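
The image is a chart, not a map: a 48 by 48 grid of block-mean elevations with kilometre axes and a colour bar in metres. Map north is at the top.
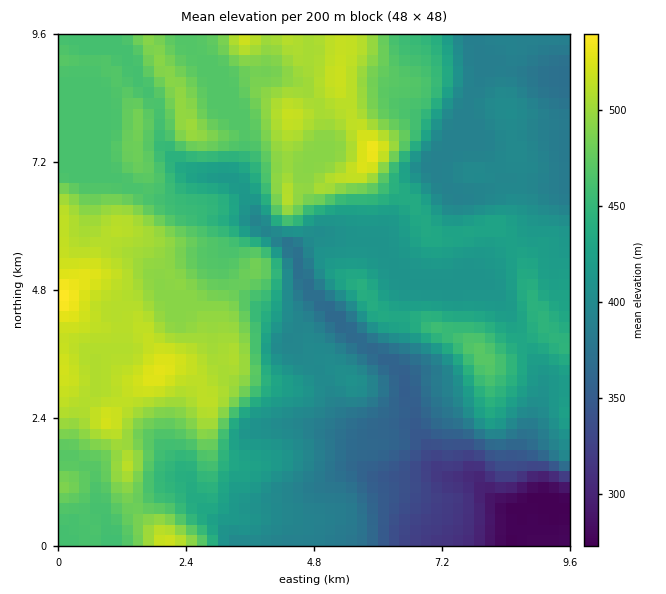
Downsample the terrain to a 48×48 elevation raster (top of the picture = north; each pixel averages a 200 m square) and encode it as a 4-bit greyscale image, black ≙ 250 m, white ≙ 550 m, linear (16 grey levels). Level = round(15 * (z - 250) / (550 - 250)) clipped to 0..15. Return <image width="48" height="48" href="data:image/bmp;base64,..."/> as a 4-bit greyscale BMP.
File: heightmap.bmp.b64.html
<image width="48" height="48" href="data:image/bmp;base64,Qk32BAAAAAAAAHYAAAAoAAAAMAAAADAAAAABAAQAAAAAAIAEAAATCwAAEwsAABAAAAAAAAAAAAAAABEREQAiIiIAMzMzAERERABVVVUAZmZmAHd3dwCIiIgAmZmZAKqqqgC7u7sAzMzMAN3d3QDu7u4A////ALu7qrzd3cuod3d3d3d2ZlREMzMyIREREbu7u7zd3LqYiIh3d3d3ZlREQzMyIREREbu7u7zMy6mYiIh3d3d3ZlRERDMzIREREbu7u8y7upmZiIh3d3d3ZlVERDMzIREREbu7u8u6qpmZiIh3d3d2ZVVEREMyIiEREcy7vMy6qpqpmYiHd3ZmZVVERDMyIyIhIsy7vNy6qpqpmZiId3ZmVVVEQzMzNEMyNLu7vNy6qqqqmZmIh3ZmVVVUQ0MzREREVru7zNy6qqu6mZmIh3ZmZlVVREREVVVWd7vMzdy7qru6mIiIh3ZmZmVVRFVVZmZmeMzN3cy7u7zKmIiId3ZmZmVVVVVmd3ZneMzd7dzLvM3bmIiHd3dmZmVVVmZ4mHd3id3d7d3MzN3cuYiId3d2ZmVVZmeJmYh4id3d3d3d3d3dy5mIiHd3d2ZVZneJqZiIid3d3d3t3d3dzKmZiId4h2ZVZ3iaqpmIiO3d3d7u7d3d3LqZiIiIh2ZVZ3iauqmIiO3d3d3u7t3d3LmYiHiId2VWZ3iru6mIie3d3d3u7t3d3LmId4h3dlVmZ4mru6mZmd3d3d3d3d3d3LmHd3d2ZmZ3iJq7upmZqt3d3d3d3d3d3LmHd3dmZniImqu7qpmaqt3d3d3dzMzMzKmHd3ZmeJmZqqqqqZmaqe7t3d3czMzMy6mYd2ZniZmZqpmZmZmqme7t3d3czMzMy6qYdmZomZmZmYiIiImqme7t3d3MzMzMy7qYdmeJmZiIiIiIiImpme7u3d3MzMy7u7uoZniZqYiIiIiIiJmZme7u7d3MzMu7vMuoZomZmYiIiIiIiJmZme7u3d3MzLu7u8unZ4iJiIiIiIiIiJmZid3d3d3czLu7u7qGZ4iIiIiImZiIiZmZiN3d3d3dzLu7qph2d4iIiIiJmZmZmZmZiN3d3d3cy7uqqYd4iIiIiIiZmZmZmZiIiN3d3d3Mu6qpmHiaqYiIiIiZmYiZmZiIiN3Mzcy7qqqqmIm8upmZmZmZmIeIiIiId9zMzLu6qqqqmIrNzMuqqqmZmHd3eIh3d8u7u7u7qpmZiJrNzN3My6qZh3d3d3d3d7u7u7u7qZmIiZvNzM3d3bqYd3d3d3d3d7u7u7u7qZmZmavMzMzd7sqYd3d3d3d3d7u7u7y6qqqqqqvMzMzN7tyod3d3d3d3d7u7u7y6q7y7u7zNzMzN7uy5h3d3d3d3d7u7u7y6vMzLu7zd3MzN7ty6l3d3d3d3d7u7u7y7vNy7u7zd3d3d3cu7mHd3d4d3d7u7u7y7vMy7u7zd3d3d3Lu6qXd3eId3d7u7u7u7zMu7u8zd3d3d3Lu7qYd3eId3dru7u7u7zMu7u8zN3d3dzLu7uph3d3d2Zru7u7u8zMu7u8zMzd3dzLu7uph3d3dmZru7u7u8zLu7vMzM3d3dzLu7uph3d3dmZru7u7vMy7u7zMzN3d3d3Lu7qph3d3d2Zru7u7vMu7u8zdzN3d3d3Muqqph3d3d3d7u7u7zMu7u83d3d3d3d3Luqqpd3d3d3dw=="/>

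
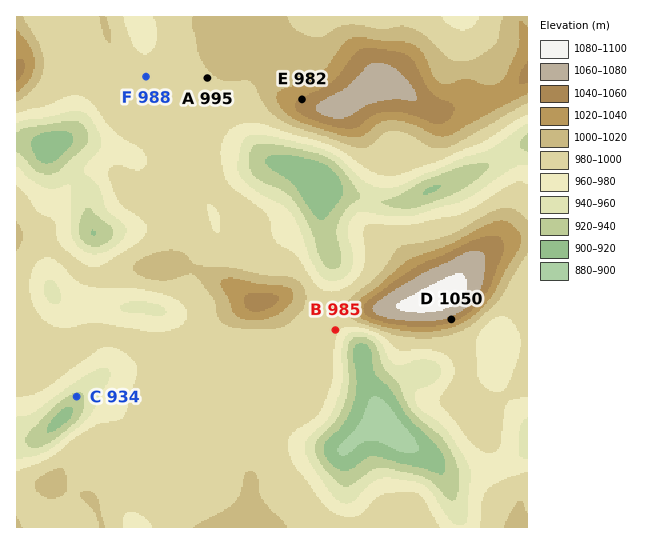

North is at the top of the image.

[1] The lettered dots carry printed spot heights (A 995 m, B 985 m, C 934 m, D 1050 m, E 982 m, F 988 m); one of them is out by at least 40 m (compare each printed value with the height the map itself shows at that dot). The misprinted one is E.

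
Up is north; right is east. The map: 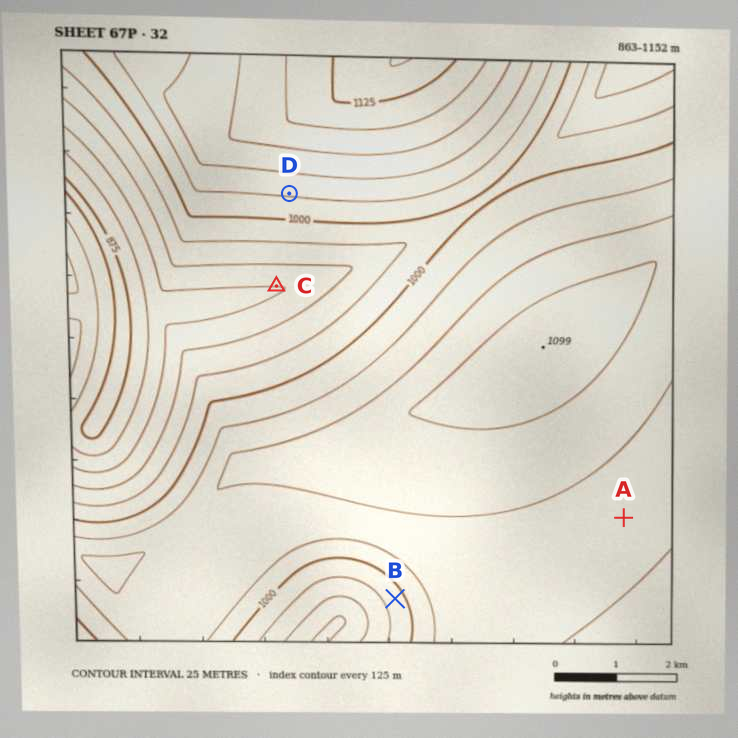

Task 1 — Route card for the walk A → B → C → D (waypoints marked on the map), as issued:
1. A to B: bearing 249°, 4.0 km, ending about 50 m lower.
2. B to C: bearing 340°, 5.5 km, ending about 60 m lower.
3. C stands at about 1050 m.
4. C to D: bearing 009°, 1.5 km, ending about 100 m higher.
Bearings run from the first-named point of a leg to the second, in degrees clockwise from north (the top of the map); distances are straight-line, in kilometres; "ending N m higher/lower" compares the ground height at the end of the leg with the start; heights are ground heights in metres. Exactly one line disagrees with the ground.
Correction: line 3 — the height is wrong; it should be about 930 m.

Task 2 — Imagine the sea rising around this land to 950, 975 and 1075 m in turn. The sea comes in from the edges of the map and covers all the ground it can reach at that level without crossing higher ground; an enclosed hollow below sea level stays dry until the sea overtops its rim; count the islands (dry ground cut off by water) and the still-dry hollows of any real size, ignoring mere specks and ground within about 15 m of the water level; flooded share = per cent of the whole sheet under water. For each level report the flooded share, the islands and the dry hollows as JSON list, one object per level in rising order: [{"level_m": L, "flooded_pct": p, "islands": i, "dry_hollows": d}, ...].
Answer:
[{"level_m": 950, "flooded_pct": 13, "islands": 0, "dry_hollows": 0}, {"level_m": 975, "flooded_pct": 20, "islands": 0, "dry_hollows": 0}, {"level_m": 1075, "flooded_pct": 88, "islands": 1, "dry_hollows": 0}]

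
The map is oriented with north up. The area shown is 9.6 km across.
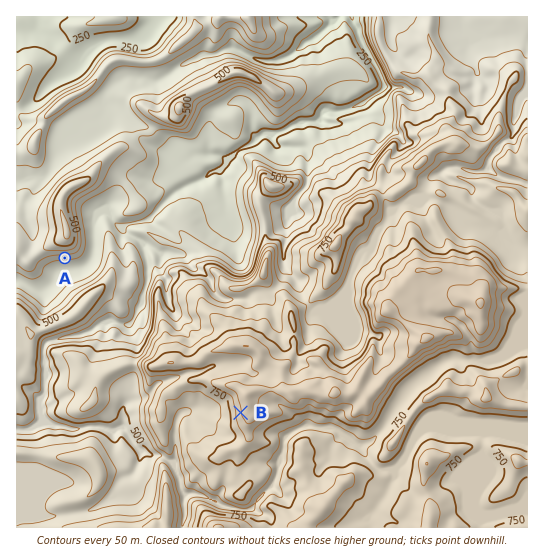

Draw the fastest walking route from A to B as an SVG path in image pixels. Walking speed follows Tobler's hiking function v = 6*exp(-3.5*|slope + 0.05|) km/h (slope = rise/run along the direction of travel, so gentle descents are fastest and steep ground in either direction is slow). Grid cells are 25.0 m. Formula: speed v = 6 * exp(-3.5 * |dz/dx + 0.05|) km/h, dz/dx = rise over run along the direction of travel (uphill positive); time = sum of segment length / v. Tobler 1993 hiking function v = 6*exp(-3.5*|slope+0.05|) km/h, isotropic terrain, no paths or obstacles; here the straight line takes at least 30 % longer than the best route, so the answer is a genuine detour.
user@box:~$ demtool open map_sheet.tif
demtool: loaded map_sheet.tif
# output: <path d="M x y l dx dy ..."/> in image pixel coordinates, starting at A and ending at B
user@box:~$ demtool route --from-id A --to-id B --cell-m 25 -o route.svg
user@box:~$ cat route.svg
<path d="M65 258l14 0 6-3 6-6 6-3 9-9 3-2 1 0 3 2 5 5 3 1 5-2 3 0 5 2 5 6 6 10 2 2 7 6 1 3 3 3 5 2 2 3 0 31 9 18 0 3 1 3 2 1 5 3 1 2 0 4 3 6 0 5 1 3 3 2 3 6 8 4 1 0 3 5 0 3 1 2 7 7 18 9 2 2 8 16"/>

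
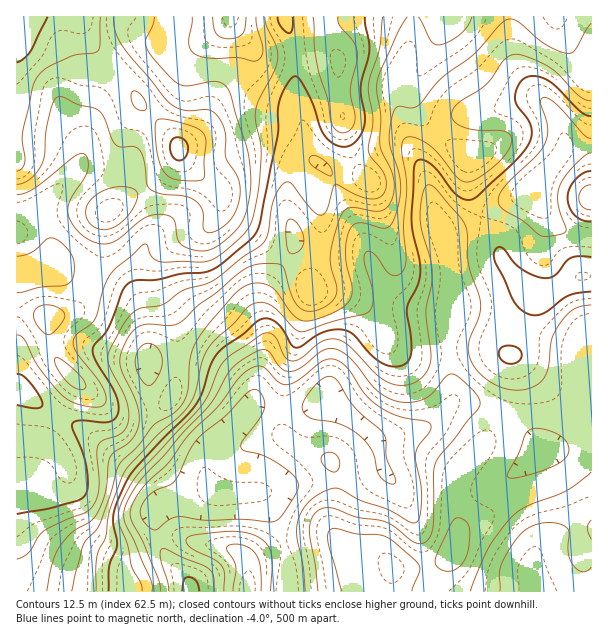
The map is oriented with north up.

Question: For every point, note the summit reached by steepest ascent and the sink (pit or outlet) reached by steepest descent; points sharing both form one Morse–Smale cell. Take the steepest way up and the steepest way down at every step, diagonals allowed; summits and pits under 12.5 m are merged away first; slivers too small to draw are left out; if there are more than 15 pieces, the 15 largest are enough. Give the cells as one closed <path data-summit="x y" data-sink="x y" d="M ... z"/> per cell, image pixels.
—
<path data-summit="17 17" data-sink="191 591" d="M443 16l-29 1-5 31-15 33 2 18 12 41 6 12-9-6-13 0-30 11-26 13-9 0-10-8-9 0-6 2-12 13-4 26 9 33 0 7-30 50-1 28 2 9 0 17-13 54-3-6-14-15-26-14-25-6-26 0-11 2 3 43 7 18 16 17 30 19 2 21 4 6 8 7 42 0 40-11 44-1 36-11 4-3-9-29 12 1 36-11 11-6 18-20-4-67 6-26 0-12-6-42-6-22 22-7 15-8 2-3-6-9-6-17-1-19 2-14-21-12-25-24-12-24 3-15 12-19 13-30z"/><path data-summit="179 149" data-sink="191 591" d="M165 43l-15 3-12 6-16 14-19 20-15 39-4 30-8 13 8-2 15 3 27-1 10 9 12 23 6 25-2 8-8 16-4 15 0 27 8 44 0 25 37 0 25 6 26 14 14 15 2 7 14-55 0-17-2-9 1-28 30-50 0-7-9-33 2-17 4-12 10-10 14-3-4-3-4-6-6-32-8-14-27-8-12-6-22-20-48-4-15-12z"/><path data-summit="17 17" data-sink="191 591" d="M173 16l-157 1 0 256 8 1 18-6 9 0 23 10 55 20 7 7 4 9 7 32-1-25-6-30 0-27 4-15 8-16 2-8-6-25-12-23-10-9-27 1-15-3-8 2 8-13 4-30 15-39 19-20 16-14 12-6 14-2 4-3 4-14z"/><path data-summit="393 567" data-sink="191 591" d="M464 402l-11 1-19 19-11 6-36 11-10 0 7 28-4 3-36 11-44 1-40 10 10 14 16 45 2 41 154-1 3-24 9-18 4-19-4-26 2-25 4-9 24-27 16-27-8-7z"/><path data-summit="17 17" data-sink="534 191" d="M555 16l-111 0-10 31-19 34-3 15 8 18 21 24 23 16 6 2-2 14 1 19 13 28 30-18 21-6 8-14 26-33 25 0 0-71-5-2-9-10-19-34z"/><path data-summit="48 317" data-sink="191 591" d="M51 268l-9 0-26 7 0 112 29 22 35 18 16 12 55 47 5 6 2 14 30-7 24-9-6-10-2-21-30-19-12-12-10-17-4-33 0-31-6-29-6-13-7-7-9-4-46-16z"/><path data-summit="17 17" data-sink="191 591" d="M18 388l-2 1 0 202 173 1-1-10-18-19-10-18-6-23 0-13 3-3 0-9-6-11-62-53-44-24z"/><path data-summit="393 567" data-sink="537 591" d="M501 414l-17 29-24 27-4 9-2 25 4 26-4 19-9 18-3 15 1 10 93 0-4-29 4-14 9-8 12-6 35-7 0-73-32-5-18 1-7-11-16-16z"/><path data-summit="338 62" data-sink="191 591" d="M413 16l-129 1 11 33 0 48 9 28 3 21 5 11 15 12 9 0 26-13 30-11 13 0 7 4-16-51-2-18 15-33z"/><path data-summit="582 276" data-sink="537 591" d="M591 276l-13 1-26 15-16 3-13 19-11 24-1 42-9 34 17 10 16 16 7 11 18-1 24 4 8-1z"/><path data-summit="582 276" data-sink="191 591" d="M482 217l-26 12-14 4 6 22 6 42 0 12-6 26 4 67 12 0 15 2 22 10 9-24 2-52 11-24 13-20-14-10-17-20-7-21z"/><path data-summit="248 590" data-sink="191 591" d="M213 490l-25 9-23 5-11 5 0 13 6 23 10 18 18 19 2 9 97 1-1-41-16-45-6-11-4-2-33 1z"/><path data-summit="231 17" data-sink="191 591" d="M284 16l-110 0-8 31 4 9 15 12 48 4 22 20 12 6 24 6 6 5-2-11 0-48z"/><path data-summit="582 276" data-sink="534 191" d="M534 193l-22 6-15 7-12 8-3 5 10 12 10 29 8 10 21 22 12 3 15-6 20-12 14-2 0-38-17-2-18-9-10-10z"/><path data-summit="591 198" data-sink="534 191" d="M591 146l-24 0-26 33-7 13 13 24 10 10 24 10 11 0z"/>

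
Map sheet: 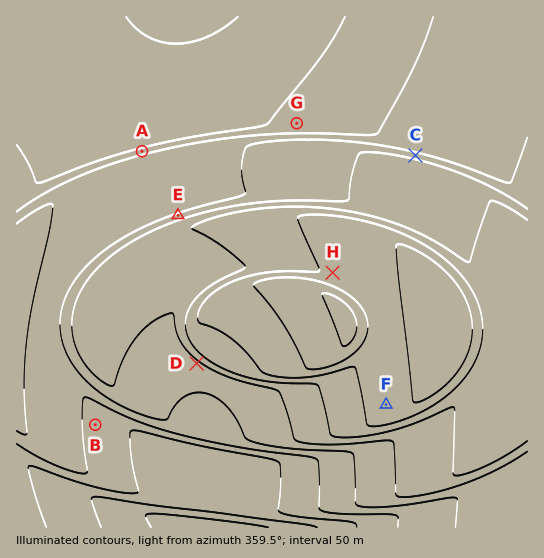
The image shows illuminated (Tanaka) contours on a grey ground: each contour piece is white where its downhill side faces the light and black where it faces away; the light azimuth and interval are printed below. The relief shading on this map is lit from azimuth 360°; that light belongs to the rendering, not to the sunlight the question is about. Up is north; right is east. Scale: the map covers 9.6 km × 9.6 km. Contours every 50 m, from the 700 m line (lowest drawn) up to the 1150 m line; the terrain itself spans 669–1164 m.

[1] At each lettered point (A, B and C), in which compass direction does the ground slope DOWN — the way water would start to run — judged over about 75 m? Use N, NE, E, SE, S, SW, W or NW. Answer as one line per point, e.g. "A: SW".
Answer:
A: N
B: E
C: N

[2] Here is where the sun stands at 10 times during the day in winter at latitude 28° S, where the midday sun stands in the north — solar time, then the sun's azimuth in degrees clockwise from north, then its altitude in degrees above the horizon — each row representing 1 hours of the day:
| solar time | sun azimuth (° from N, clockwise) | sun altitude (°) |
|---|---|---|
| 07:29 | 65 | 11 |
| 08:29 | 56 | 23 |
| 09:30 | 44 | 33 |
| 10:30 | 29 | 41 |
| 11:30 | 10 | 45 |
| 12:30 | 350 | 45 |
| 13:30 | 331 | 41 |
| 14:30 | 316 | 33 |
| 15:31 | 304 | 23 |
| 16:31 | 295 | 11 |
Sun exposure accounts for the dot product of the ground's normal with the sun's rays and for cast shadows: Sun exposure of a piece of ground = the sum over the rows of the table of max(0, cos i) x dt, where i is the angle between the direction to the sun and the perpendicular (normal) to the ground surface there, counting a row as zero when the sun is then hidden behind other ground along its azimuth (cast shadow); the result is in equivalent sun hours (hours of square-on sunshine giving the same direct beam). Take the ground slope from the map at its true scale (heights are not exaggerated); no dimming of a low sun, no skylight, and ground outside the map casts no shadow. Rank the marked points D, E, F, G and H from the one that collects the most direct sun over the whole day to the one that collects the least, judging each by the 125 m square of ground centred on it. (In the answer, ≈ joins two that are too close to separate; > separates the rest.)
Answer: E > G ≈ H ≈ F > D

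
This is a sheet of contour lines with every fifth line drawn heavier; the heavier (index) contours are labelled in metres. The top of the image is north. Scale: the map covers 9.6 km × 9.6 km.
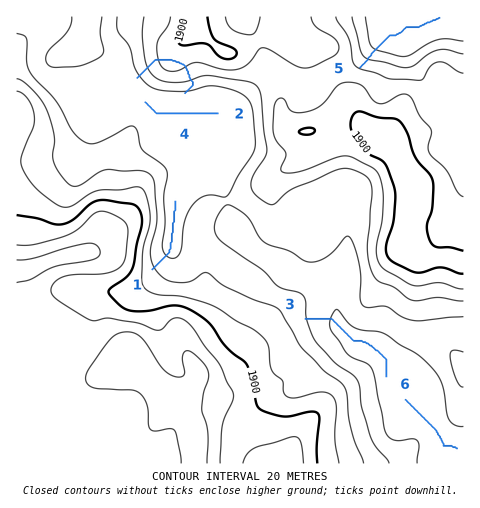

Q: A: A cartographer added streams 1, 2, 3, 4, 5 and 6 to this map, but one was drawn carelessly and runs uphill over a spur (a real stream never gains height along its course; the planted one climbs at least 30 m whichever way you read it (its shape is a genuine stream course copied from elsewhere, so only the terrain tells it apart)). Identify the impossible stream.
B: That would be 4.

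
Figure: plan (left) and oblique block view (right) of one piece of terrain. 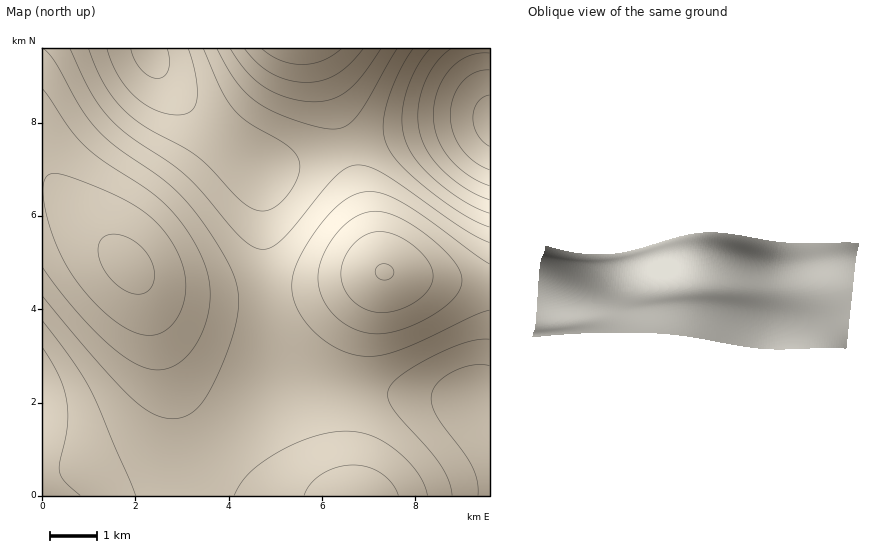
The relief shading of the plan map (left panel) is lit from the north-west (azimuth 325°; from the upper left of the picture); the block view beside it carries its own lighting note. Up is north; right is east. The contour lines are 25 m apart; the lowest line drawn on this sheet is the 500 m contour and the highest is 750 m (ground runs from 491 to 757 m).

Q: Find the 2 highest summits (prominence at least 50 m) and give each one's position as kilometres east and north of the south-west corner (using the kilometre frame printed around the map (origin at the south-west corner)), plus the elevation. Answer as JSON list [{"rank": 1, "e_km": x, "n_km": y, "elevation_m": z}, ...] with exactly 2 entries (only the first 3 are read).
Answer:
[{"rank": 1, "e_km": 1.86, "n_km": 4.94, "elevation_m": 757}, {"rank": 2, "e_km": 7.34, "n_km": 4.81, "elevation_m": 751}]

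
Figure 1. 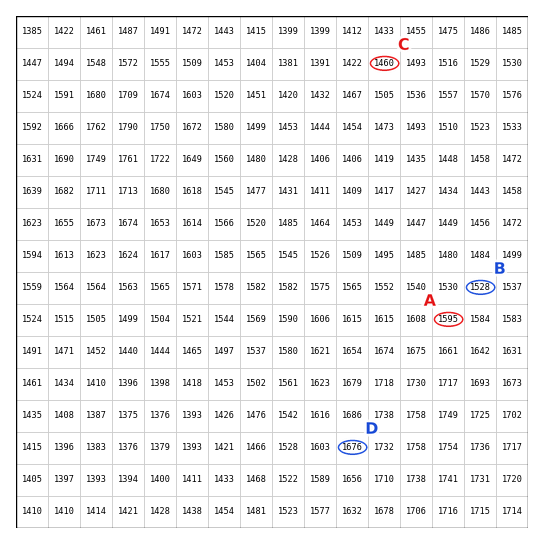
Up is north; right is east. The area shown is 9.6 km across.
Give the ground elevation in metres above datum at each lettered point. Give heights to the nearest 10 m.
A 1590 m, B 1530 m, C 1460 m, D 1680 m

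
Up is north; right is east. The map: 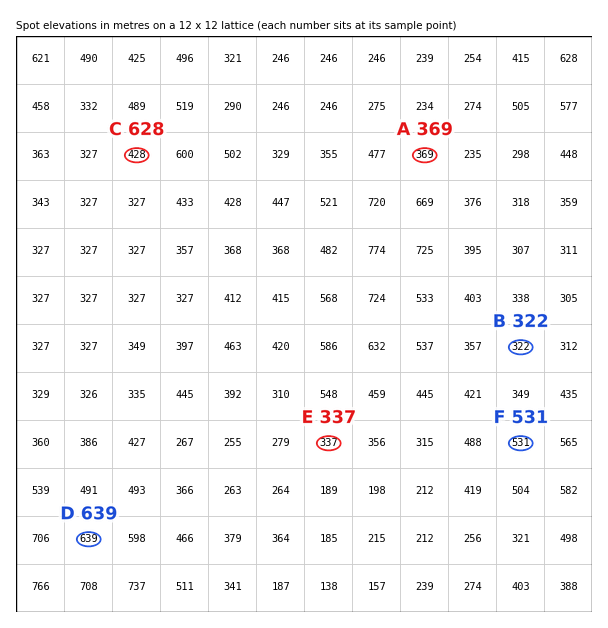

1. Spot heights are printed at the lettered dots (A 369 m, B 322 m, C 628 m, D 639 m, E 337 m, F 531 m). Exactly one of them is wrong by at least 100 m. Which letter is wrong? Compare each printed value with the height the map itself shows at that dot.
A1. C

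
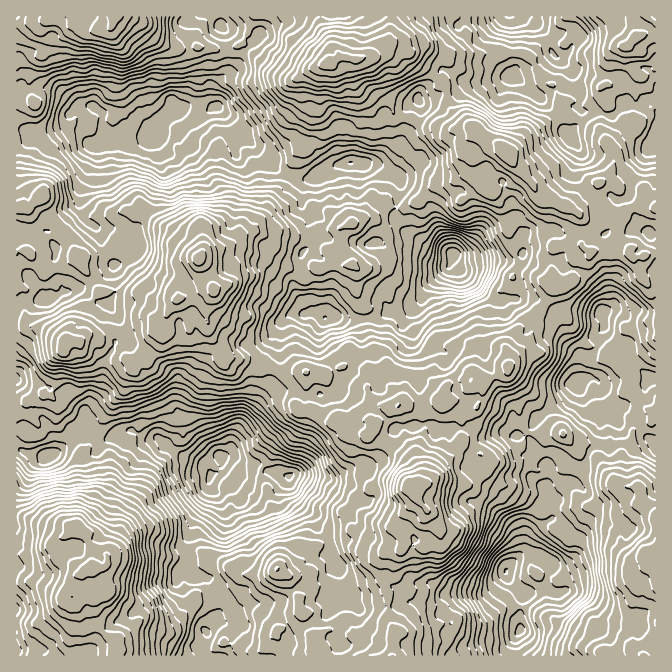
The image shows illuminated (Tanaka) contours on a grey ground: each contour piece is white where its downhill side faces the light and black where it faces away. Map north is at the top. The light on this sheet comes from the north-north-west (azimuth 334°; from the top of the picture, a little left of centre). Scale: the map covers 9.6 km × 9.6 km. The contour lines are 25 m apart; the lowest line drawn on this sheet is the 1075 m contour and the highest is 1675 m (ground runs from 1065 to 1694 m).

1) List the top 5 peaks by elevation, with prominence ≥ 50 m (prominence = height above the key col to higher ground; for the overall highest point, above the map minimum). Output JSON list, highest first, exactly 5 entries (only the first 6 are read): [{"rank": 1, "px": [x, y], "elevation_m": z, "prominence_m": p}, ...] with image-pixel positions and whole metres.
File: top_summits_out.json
[{"rank": 1, "px": [90, 568], "elevation_m": 1694, "prominence_m": 629}, {"rank": 2, "px": [199, 258], "elevation_m": 1663, "prominence_m": 325}, {"rank": 3, "px": [410, 485], "elevation_m": 1647, "prominence_m": 213}, {"rank": 4, "px": [327, 63], "elevation_m": 1638, "prominence_m": 209}, {"rank": 5, "px": [67, 342], "elevation_m": 1570, "prominence_m": 91}]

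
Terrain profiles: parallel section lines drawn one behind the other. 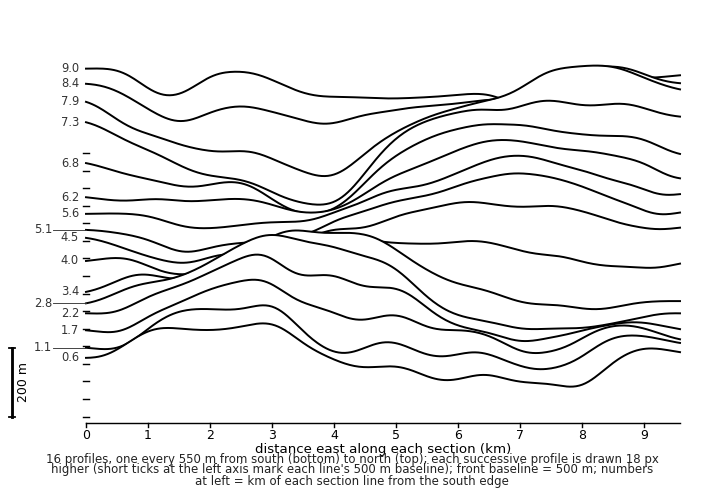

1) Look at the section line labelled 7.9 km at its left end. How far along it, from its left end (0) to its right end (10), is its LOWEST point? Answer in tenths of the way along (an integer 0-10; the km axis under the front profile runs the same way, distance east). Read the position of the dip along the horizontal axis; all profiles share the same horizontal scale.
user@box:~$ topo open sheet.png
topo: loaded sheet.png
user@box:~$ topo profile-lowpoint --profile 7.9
4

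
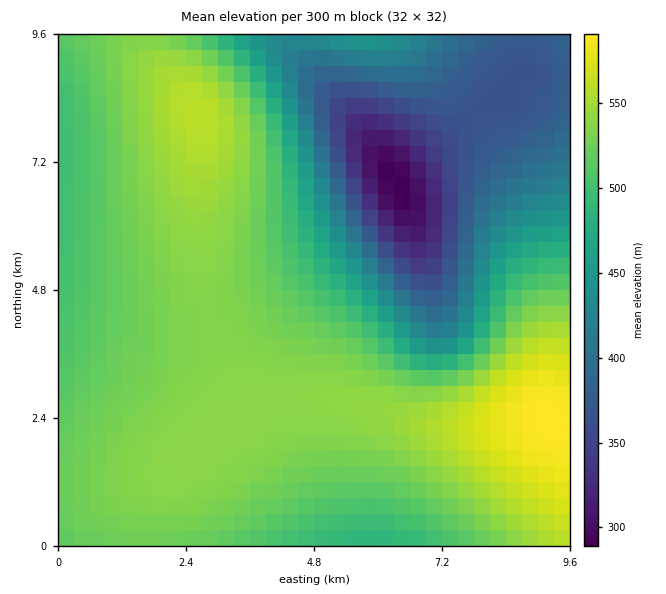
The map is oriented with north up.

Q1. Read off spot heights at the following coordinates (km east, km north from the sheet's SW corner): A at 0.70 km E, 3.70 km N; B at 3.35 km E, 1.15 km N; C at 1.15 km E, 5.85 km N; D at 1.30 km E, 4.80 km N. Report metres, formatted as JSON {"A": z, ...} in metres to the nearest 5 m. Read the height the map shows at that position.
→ {"A": 515, "B": 535, "C": 520, "D": 525}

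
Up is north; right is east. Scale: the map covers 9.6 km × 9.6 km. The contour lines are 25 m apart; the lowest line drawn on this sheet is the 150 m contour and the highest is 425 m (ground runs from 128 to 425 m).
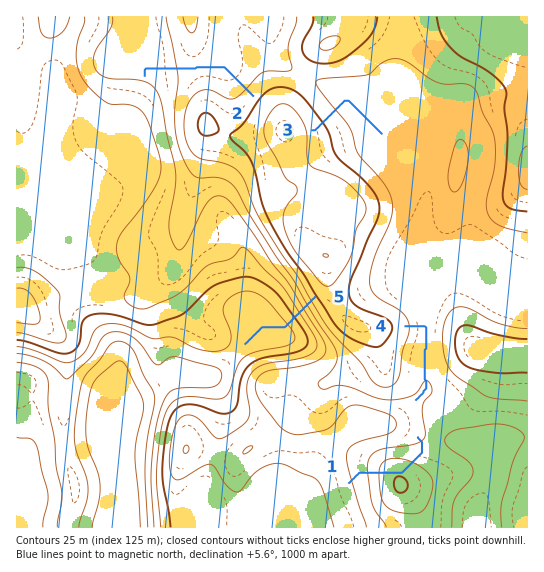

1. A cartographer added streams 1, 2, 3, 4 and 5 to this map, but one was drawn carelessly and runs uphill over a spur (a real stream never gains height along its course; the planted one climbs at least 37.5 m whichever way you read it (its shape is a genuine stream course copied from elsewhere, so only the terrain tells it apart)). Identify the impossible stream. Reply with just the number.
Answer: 1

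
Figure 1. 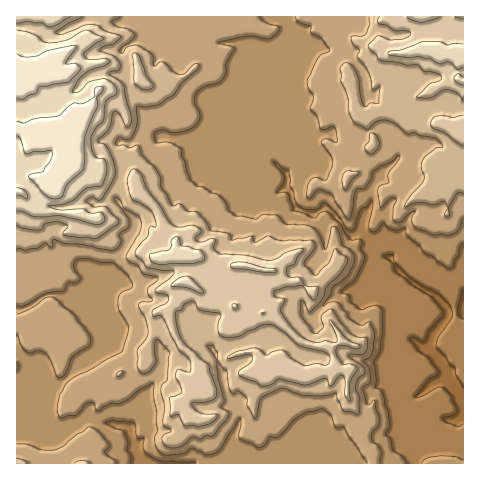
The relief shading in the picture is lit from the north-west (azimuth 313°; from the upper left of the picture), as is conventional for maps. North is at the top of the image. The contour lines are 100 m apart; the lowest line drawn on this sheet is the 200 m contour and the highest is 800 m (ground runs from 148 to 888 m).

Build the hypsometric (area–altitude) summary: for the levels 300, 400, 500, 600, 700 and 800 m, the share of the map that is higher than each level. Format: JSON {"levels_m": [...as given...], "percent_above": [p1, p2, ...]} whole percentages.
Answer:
{"levels_m": [300, 400, 500, 600, 700, 800], "percent_above": [89, 66, 40, 22, 9, 3]}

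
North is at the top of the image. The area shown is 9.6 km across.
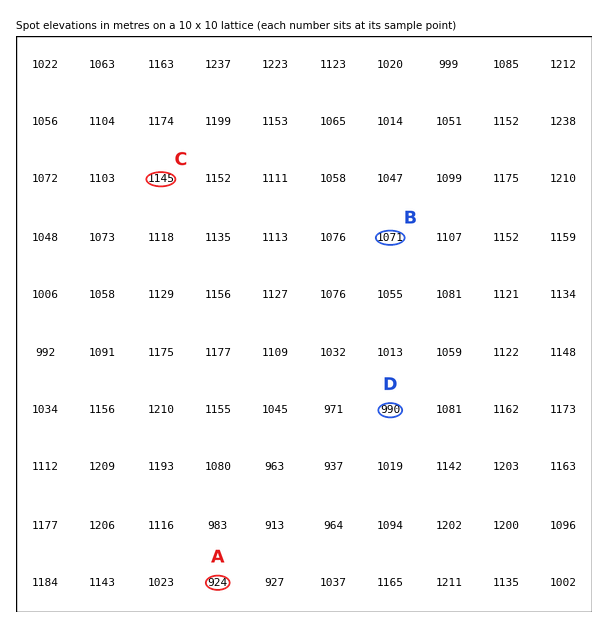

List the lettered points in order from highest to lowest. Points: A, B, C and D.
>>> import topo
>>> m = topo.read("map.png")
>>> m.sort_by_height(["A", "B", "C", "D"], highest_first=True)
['C', 'B', 'D', 'A']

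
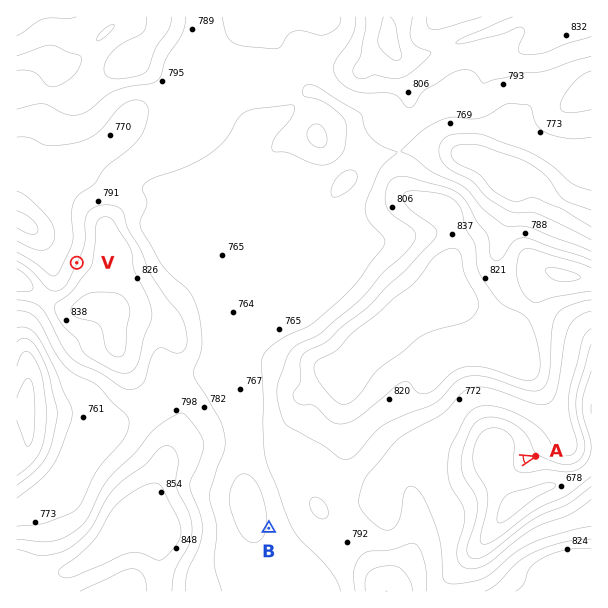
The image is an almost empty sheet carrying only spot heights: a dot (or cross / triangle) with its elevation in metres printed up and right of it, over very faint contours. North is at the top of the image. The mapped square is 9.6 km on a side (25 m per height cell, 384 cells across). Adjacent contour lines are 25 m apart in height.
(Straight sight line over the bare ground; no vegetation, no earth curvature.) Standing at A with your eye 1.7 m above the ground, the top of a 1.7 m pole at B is out of sight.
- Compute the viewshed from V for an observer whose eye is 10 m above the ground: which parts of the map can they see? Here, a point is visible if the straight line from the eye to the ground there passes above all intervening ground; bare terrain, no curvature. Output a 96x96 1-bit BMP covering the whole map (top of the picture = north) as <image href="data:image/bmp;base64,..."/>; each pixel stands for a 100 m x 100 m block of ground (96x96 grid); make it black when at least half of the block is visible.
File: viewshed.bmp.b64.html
<image width="96" height="96" href="data:image/bmp;base64,Qk2+BAAAAAAAAD4AAAAoAAAAYAAAAGAAAAABAAEAAAAAAIAEAAATCwAAEwsAAAIAAAAAAAAA////AAAAAAAAAAAAAAAAAAAAAAAAAAAAAAAAAAAAAAAAAAAAAAAAAAAAAAAAAAAAAAAAAAAAAAAAAAAAAAAAAAAAAAAAAAAAAAAAAAAAAAAAAAAAAAAAAAAAAAAAAAAAAAAAAAAAAAAAAAAAAAAAAAAAAAAAAAAAAAAAAAAAAAAAAAAAAAAAAAAAAAAAAAAAAAAAAAAAAAAAAAAAAAAAAAAAAAAAAAAAAAAAAAAAAAAAAAAAAAAAAAAAAAAAAAAAAAAAAAAAAAAAAAAAAAAAAAAAAAAAAAAAAAAAAAAAAAAAAAAAAAAAAAAAAAAAAAAAAAAAAAAAAAAAAAAAAAAAAAAAAAAAAAAAAAAAAAAAAAAAAAAAAAAAAAAAAAAAAAAAAAAAAAAAAAAAAAAAAAAAAAAAAAAAAAAAAAAAAAAAAAAAAAAAAAAAAAAAAAAAAAAAAAAAAAAAAAAAAAAAAAAAAAAAAAAAAAAAAAAAAAAAAAAAAAAAAAAAAAAAAAAAAAAAAAAAAAAAAAAAAAAAAAAAAAAAAAAAAAAAAAAAAAAAAAAAAAAAAAAAAAAAAAAAAAAAAAAAAAAAAAAAAAAAAAAAAAAAAAAAAAAAAAAAAAAAAAAAAAAAAAAAAAAAAAAAAAAAAAAAAAAAAAAAAAAAAAAAAAAAAAAAAAAAAAAAAAAAAAAAAAAAAAAAAAAAAAAAAAAAAAAAAAAAAAAAAAAAAAAAAAAAAAAAAAAAAAAAAAAAAAAAAAAAAAAAAAAAAAAAAAAAAAAAAAAAAAAH4AAAAAAAAAAAAAAP8AAAAAAAAAAAAAA/+AAAAAAAAAAAAAD/8AAAAAAAAAAAAAD/8AAAAAAAAAAAAAD/8AAAAAAAAAAAAAD/+AAAAAAAAAAAAAD//AAAAAAAAAAAAAD//gAAAAAAAAAAAAD//gAAAAAAAAAAAAD//gAAAAAAAAAAAAD//gAAAAAAAAAAAAD//AAAAAAAAAAAAAD/+AAAAAAAAAAAAAD/8AAAAAAAAAAAAAD/4AAAAAAAAAAAAAD/wAAAAAAAAAAAAAD/wAAAAAAAAAAAAAD/wAAAAAAAAAAAAAD/4AAAAAAAAAAAAAD/4AAAAAAAAAAAAAD/4AAAAAAAAAAAAAD/4AAAAAAAAAAAAAD/8AAAAAAAAAAAAAD/8AAAAAAAAAAAAAD/8AAAAAAAAAAAAAD/+AAAAAAAAAAAAAD/+AAAAAAAAAAAAAD//AAAAAAAAAAAAAD//AAAAAAAAAAAAAD//gAAAAAAAAAAAAD//gAAAAAAAAAAAAD//wAAAAAAAAAAAAD//wAAAAAAAAAAAAD//4AAAAAAAAAAAAD4H4AAAAAAAAAAAAAgD+AAAAAAAAAAAAAAB/AAAAAAAAAAAAAAB/gAAAAAAAAAAAAAAfwAAAAAAAAAAAAAABAAAAAAAAAAAAAAAAAAAAAAAAAAAADwAAAAAAAAAAAAAAD/wAAAAAAAAAAAAAD/4AAAAAAAAAAAAAD/8AAAAAAAAAAAAAD/+AAAAAAAAAAAAAD/+AAAAAAAAAAAAAA="/>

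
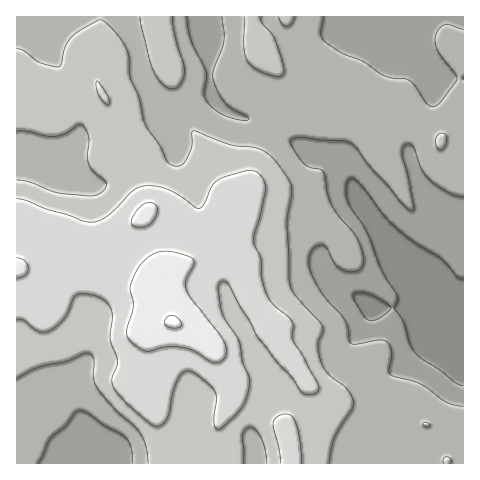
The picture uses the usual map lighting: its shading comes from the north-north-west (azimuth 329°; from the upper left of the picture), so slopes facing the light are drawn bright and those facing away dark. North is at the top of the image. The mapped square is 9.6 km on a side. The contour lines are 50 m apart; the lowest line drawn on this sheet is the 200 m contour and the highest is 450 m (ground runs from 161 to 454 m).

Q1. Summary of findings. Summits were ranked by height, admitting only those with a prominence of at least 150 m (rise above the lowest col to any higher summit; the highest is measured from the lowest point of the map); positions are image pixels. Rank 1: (172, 322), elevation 454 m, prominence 293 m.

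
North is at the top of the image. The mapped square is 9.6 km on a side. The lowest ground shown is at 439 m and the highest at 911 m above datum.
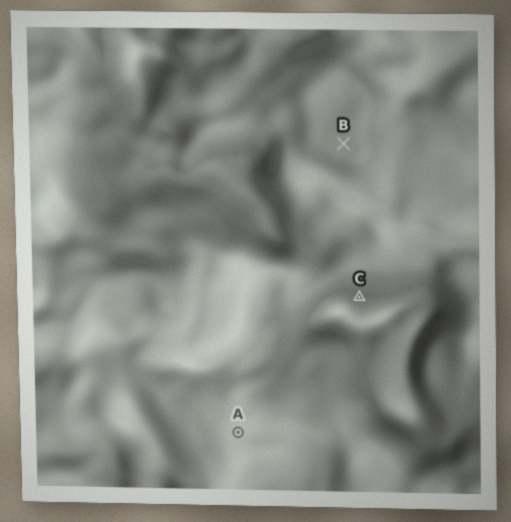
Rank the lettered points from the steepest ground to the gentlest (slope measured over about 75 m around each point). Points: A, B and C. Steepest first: C A B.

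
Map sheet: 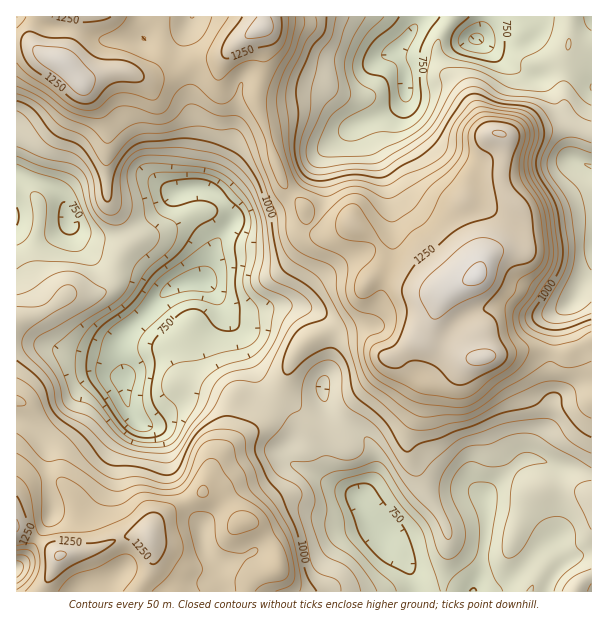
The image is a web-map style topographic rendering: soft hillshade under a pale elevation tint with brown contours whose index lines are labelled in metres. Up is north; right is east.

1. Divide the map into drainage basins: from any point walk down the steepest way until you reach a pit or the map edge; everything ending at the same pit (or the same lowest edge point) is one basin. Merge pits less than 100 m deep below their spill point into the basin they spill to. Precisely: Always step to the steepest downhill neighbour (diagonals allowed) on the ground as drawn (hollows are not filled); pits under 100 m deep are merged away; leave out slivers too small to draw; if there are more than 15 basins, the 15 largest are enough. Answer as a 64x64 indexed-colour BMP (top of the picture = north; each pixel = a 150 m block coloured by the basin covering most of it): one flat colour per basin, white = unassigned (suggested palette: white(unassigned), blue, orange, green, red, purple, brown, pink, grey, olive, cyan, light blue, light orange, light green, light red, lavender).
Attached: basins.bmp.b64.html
<image width="64" height="64" href="data:image/bmp;base64,Qk12CAAAAAAAAHYAAAAoAAAAQAAAAEAAAAABAAQAAAAAAAAIAAATCwAAEwsAABAAAAAAAAAA////ALR3HwAOf/8ALKAsACgn1gC9Z5QAS1aMAMJ34wB/f38AIr28AM++FwDox64AeLv/AIrfmACWmP8A1bDFAHdxEREREREREREREREiIiIiIiIiIiIiIiIiIiIiIiIid3cRERERERERERERESIiIiIiIiIiIiIiIiIiIiIiIiJ3dxERERERERERERERESIiIiIiIiIiIiIiIiIiIiIiInd3cREREREREREREREREiIiIiIiIiIiIiIiIiIiIiIid3cRERERERERERERERESIiIiIiIiIiIiIiIiIiIiIiJ3cRERERERERERERERESIiIiIiIiIiIiIiIiIiIiIiInERERERERERERERERERIiIiIiIiIiIiIiIiIiIiIiIiERERERERERERERERESIiIiIiIiIiIiIiIiIiIiIiIiIREREREREREREREREiIiIiIiIiIiIiIiIiIiIiIiIiIhEREREREREREREREiIiIiIiIiIiIiIiIiIiIiIiIiIiEREREREREREREREiIiIiIiIiIiIiIiIiIiIiIiIiIiIREREREREREREREiIiIiIiIiIiIiIiIiIiIiIiIiIiIhERERERERERERESIiIiIiIiIiIiIiIiIiIiIiIiIiIiEREREREREREREREiIiIiIiIiIiIiIiIiIiIiIiIiIiIRERERERERERERESIiIiIiIiIiIiIiIiIiIiIiIiIiIhEREREREREREREREiIiIiIiIiIiIiIiIiIiIiIiIiIiERERERERERERERERIiIiIiIiIiIiIiIiIiIiIiIiIiIRERERERERERERERESIiIiIiIiIiIiIiIiIiIiIiIiIhERERERERERERERERESIiIiIiIiIiIiIiIiIiIiIiIiERERERERERERERERERIiIiIiIiIiIiIiIiIiIiIiIiIRERERERERERERERERESIiIiIiIiIiIiIiIiIiIiIiIhEREREREREREREREREREiIiIiIiIiIiIiIiIiIiIiIiERERERERERERERERERESIiIiIiIiIiIiIiIiIiIiIiIREREREREREREREREREREiIiIiIiIiIiIiIiIiIiIiIhERERERERERERERERERESIiIiIiIiIiIiIiIiIiIiIiEREREREREREREREREREREiIiIiIiIiIiIiIiIiIiIiIRERERERERERERERERERESIiIiIiIiIiIiREQiIiIiIhEREREREREREREREREREREiIiIiIiIiJERERERERERCERERERERERERERERERERERIiIiIiIiREREREREREREQREREREREREREREREREREREREiIiIiIkRERERERERERFEREREREREREREREREREREREREiIiIiREREREREREREVVURERERERERERERERERERERERIiIiIkRERERERERERVVVEREREREREREREREREREREREiIiIiRERERERERERFVVVVVVERERERERERERERERERESIiIiIkREREREREREVVVVVVVRERERERERERERERERERIiIzMzM0RERERERERVVVVVVVERERERERERERERERERETMzMzMzNERERERERFVVVVVVUREREREREREREREREREREzMzMzMzREREREREVVVVVVVVERERERERERERERERERETMzMzMzM0RERERERVVVVVVVURERERERERERERERERETMzMzMzMzERRERERFVVVVVVVVERERERERERERERERETMzMzMzMzMxFEREREVVVVVVVVERERERERERERERMzETMzMzMzMzMzERRERERVVVVVVVURERERERERERERMzMzMzMzMzMzMzMxRERERFVVVVVVUREREREREREREREzMzMzMzMzMzMzMzFEREREVVVVVVUREREREREREREREzMzMzMzMzMzMzMzNERERERVVVVVVREREREREREREREzMzMzMzMzMzMzMzNERERERFVVVVVVERERERERERERETMzMzMzMzMzMzMzM0REREREVVVVVVURERERERERERETMzMzMzMzMzMzMzMzRERERERVVVVVVRERERERERERERMzMzMzMzMzMzMzMzNERERERFVVVVVVEREREREREREREzMzMzMzMzMzMzMzM0REREREVVVVVVUREREREREREREzMzMzMzMzMzMzMzMzRERERERVVVVVVRERERERERERETMzMzMzMzMzMzMzMzNERERERFVVVVVVERERERERERERMzMzMzMzMzMzMzMzZmZmZERmVVVVVVURERERERERERMzMzMzMzMzMzMzMzNmZmZmZmZVVVVVUREREREREREREzMzMzMzMzMzMzMzNmZmZmZmZlVVVVVRERERERERERETMzMzMzMzMzMzMzM2ZmZmZmZmVVVVVRERERERERERERMzMzMzMzMzMzMzM2ZmZmZmZmZVVVVREREREREREREREzMzMzMzMzMzMzM2ZmZmZmZmZlVVVVERERERERERERETMzMzMzMzMzMzM2ZmZmZmZmZmVVVVERERERERERERERMzMzMzMzMzMzM2ZmZmZmZmZmZVVREREREREREREREREzMzMzMzMzMzMzZmZmZmZmZmZlURERERERERERERERETMzMzMzMzMzMzNmZmZmZmZmZmERERERERERERERERERMzMzMzMzMzMzM2ZmZmZmZmZmYREREREREREREREREREzMzMzMzMzMzMzNmZmZmZmZmZhERERERERERERERERERMzMzMzMzMzMzM2ZmZmZmZmZm"/>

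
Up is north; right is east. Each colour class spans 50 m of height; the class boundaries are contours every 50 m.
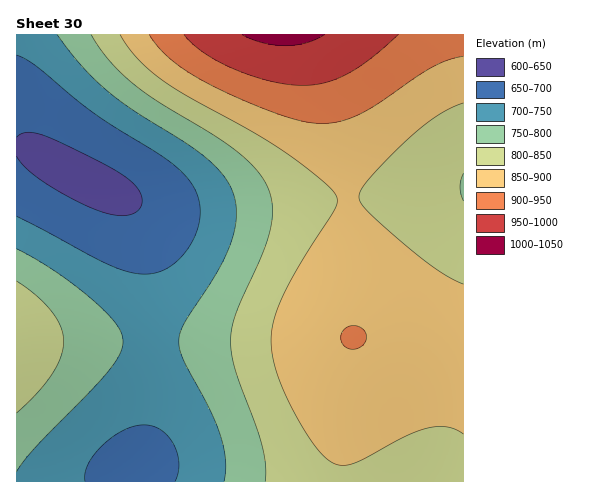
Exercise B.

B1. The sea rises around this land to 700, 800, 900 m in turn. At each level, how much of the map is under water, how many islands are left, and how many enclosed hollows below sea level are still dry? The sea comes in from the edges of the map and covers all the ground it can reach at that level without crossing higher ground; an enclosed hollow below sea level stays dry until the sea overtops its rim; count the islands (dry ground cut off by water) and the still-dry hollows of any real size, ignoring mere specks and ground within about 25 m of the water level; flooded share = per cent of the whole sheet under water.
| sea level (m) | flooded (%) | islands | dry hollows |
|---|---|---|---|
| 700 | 14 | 0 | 0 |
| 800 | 45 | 0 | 0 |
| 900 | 91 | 0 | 0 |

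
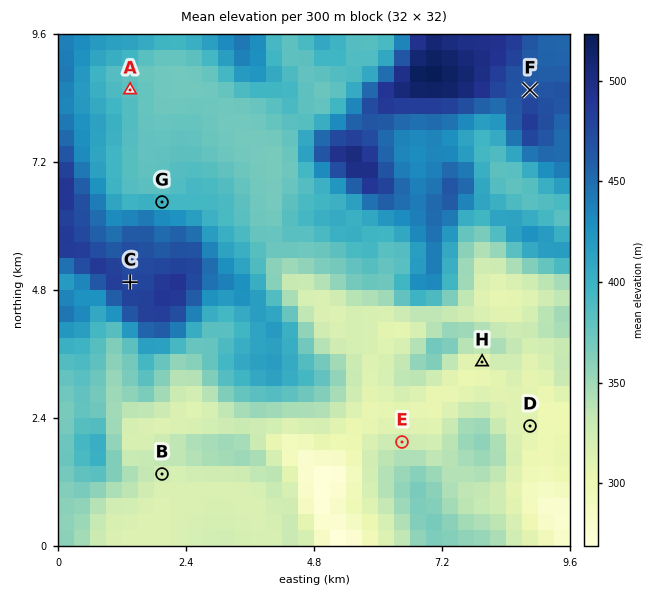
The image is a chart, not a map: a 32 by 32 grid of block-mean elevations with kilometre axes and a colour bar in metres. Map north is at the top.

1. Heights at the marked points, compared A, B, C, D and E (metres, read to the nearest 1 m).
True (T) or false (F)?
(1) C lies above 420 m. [T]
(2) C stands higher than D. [T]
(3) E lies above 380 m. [F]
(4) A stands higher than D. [T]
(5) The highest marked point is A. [F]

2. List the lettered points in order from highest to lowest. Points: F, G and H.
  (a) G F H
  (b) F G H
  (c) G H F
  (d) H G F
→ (b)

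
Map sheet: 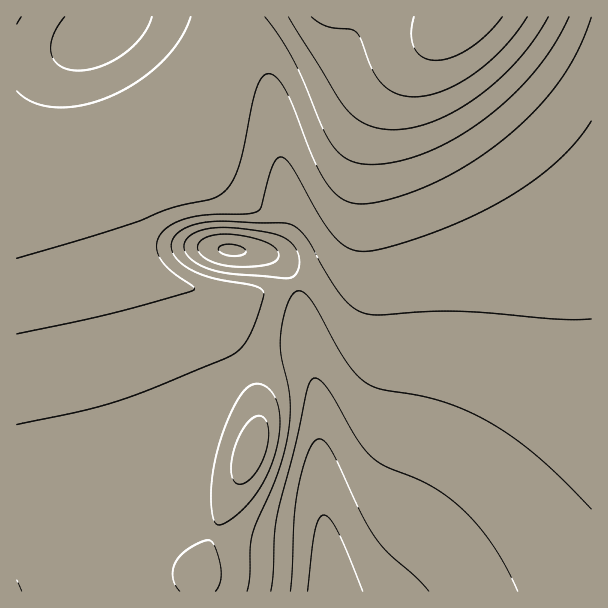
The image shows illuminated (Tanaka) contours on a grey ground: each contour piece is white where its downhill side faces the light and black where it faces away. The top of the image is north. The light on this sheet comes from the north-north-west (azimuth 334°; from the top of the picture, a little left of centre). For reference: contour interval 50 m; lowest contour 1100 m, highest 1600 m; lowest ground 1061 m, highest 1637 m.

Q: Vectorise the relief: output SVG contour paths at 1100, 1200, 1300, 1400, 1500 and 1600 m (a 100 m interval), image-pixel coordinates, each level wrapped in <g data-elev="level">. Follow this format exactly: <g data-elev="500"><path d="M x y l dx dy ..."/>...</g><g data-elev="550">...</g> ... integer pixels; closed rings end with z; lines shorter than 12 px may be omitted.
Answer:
<g data-elev="1100"><path d="M308 591l7-61 5-12 4-3 6 4 8 12 25 60"/></g><g data-elev="1200"><path d="M271 591l2-19 2-39 3-20 17-67 12-57 4-8 4-3 6 3 6 7 30 51 15 19 14 8 31 13 18 9 18 13 18 17 25 33 22 40"/><path d="M227 266l-14-4-10-6-5-7 2-7 6-4 9-3 12-1 13 1 16 4 12 4 7 5 4 6-3 7-9 4-21 2z"/></g><g data-elev="1300"><path d="M22 591l-5-11"/><path d="M216 591l5-10 0-15-7-21-2-3-5-2-9 3-10 6-7 6-5 7-3 8 0 8 2 7 5 6"/><path d="M216 524l5 1 7-4 21-18 15-21 10-24 5-26 0-22-6-17-6-6-6-3-6 0-4 1-9 9-10 17-11 26-7 27-3 24 1 22z"/><path d="M17 425l67-15 42-12 99-40 9-4 8-7 6-8 6-13 10-33-4-5-6-2-35-6-18-6-13-6-10-8-5-6-2-6 3-11 11-9 16-5 21-2 59 2 13 3 8 6 6 8 19 35 15 22 12 11 12 6 14 1 45-3 33-1 99 8 34 0"/></g><g data-elev="1400"><path d="M17 258l108-32 46-18 41-9 10-6 9-10 6-12 6-21 12-58 6-14 6-4 8 2 9 11 9 18 25 63 11 18 10 11 14 6 16 0 26-5 30-11 28-14 29-17 27-21 24-22 19-22 16-23 13-24 10-27"/><path d="M191 17l-11 22-18 23-24 19-28 16-29 8-25 2-23-5-9-5-7-6"/></g><g data-elev="1500"><path d="M288 17l50 80 10 14 9 8 11 6 12 4 13 1 20-2 21-7 22-11 21-13 21-17 20-20 16-21 14-22"/></g><g data-elev="1600"><path d="M414 17l-3 16 3 15 9 9 12 3 17-3 18-9 16-13 16-18"/></g>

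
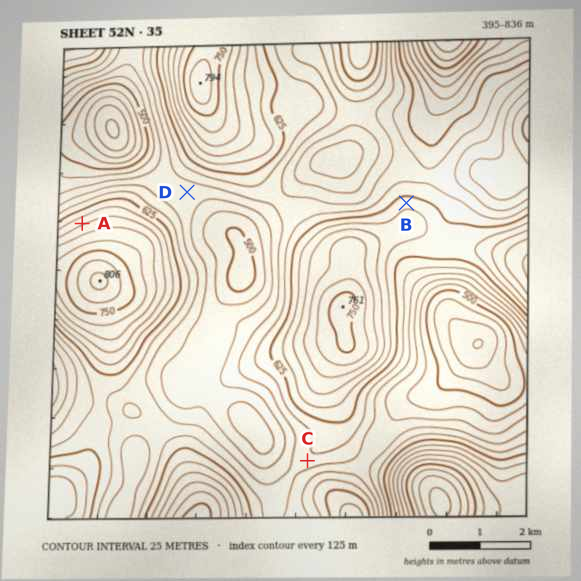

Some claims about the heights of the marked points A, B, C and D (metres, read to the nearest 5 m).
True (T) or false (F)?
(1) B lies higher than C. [T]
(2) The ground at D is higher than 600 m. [F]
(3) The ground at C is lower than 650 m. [T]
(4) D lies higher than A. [F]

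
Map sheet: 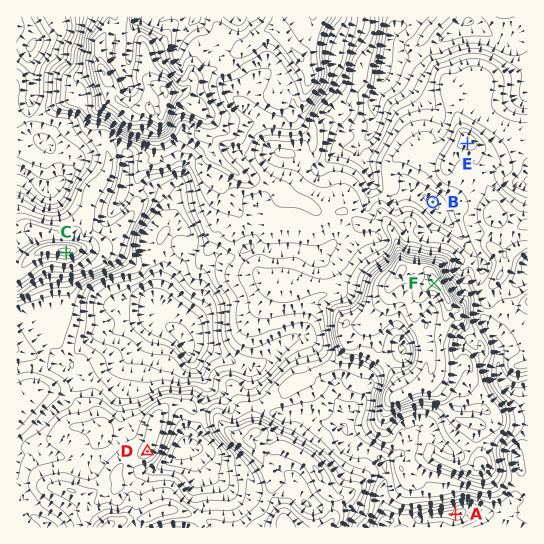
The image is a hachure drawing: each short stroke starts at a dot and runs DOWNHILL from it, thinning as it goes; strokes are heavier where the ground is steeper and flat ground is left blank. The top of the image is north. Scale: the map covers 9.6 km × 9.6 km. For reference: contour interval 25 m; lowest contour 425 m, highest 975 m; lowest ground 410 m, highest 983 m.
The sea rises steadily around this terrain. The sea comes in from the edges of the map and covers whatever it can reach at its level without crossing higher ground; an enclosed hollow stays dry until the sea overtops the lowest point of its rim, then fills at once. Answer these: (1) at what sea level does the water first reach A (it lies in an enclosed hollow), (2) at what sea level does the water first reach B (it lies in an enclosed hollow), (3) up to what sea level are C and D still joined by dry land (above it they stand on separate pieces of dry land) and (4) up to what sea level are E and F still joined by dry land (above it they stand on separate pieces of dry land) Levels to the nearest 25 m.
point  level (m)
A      550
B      625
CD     675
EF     700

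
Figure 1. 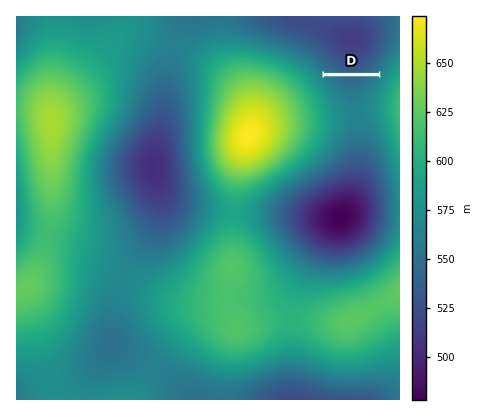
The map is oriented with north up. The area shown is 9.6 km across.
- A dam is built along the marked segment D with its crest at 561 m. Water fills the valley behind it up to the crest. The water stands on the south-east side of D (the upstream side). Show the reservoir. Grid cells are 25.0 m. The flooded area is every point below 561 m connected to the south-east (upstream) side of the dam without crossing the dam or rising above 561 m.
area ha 43.6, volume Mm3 3.15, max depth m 19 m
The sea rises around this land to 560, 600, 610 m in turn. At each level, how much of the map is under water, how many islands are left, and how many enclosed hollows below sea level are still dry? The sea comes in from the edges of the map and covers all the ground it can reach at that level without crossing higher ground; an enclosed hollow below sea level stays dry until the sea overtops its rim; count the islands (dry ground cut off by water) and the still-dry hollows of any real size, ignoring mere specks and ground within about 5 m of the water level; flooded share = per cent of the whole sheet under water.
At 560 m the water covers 10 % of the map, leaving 0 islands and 3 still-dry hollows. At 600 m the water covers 69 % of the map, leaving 1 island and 0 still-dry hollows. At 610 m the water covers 78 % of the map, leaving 2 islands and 0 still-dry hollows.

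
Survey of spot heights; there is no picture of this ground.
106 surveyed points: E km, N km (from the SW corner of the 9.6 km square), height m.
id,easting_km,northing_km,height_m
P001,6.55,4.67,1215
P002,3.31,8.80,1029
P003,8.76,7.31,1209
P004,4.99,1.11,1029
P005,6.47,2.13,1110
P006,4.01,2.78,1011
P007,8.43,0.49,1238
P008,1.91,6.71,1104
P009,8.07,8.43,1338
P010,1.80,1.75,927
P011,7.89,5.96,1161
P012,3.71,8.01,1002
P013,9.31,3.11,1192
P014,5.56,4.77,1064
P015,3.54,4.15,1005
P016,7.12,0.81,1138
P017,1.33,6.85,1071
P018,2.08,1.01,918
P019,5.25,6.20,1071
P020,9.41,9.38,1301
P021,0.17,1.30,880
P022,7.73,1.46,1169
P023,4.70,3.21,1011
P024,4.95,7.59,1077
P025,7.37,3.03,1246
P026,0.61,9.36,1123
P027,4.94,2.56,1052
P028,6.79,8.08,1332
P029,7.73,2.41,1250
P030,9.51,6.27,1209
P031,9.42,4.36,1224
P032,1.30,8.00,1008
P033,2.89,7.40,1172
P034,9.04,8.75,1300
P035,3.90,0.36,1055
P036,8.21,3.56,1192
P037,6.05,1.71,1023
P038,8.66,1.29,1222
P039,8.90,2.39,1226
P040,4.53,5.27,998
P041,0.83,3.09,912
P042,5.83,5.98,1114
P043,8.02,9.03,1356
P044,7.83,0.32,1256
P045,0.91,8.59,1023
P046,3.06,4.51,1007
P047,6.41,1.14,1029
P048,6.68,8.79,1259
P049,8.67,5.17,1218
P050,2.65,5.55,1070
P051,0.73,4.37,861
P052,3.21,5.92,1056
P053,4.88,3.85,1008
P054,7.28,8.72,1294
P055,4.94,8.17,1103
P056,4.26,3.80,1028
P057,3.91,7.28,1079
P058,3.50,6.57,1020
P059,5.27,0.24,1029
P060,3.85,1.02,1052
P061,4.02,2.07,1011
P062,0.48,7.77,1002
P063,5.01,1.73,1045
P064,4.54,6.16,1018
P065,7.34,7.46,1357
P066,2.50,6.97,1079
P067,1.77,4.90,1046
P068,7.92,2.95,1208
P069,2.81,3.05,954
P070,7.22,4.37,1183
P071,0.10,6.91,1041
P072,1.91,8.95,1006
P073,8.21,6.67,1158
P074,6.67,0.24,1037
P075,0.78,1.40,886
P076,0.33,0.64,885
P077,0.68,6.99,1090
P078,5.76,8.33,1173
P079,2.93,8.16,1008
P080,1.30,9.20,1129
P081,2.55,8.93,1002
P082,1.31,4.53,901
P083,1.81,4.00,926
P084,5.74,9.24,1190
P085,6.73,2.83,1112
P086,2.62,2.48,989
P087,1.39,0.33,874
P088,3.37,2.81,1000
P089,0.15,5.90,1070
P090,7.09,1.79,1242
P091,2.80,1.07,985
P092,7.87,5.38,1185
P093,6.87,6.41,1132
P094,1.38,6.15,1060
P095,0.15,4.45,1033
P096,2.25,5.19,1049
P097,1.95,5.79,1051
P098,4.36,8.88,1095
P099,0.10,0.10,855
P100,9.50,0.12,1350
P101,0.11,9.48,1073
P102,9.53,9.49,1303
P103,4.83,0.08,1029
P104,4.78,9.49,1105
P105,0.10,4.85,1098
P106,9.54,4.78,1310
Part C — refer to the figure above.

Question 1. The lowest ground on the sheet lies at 850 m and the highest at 1365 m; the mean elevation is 1095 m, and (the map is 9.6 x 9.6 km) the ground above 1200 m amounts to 19.8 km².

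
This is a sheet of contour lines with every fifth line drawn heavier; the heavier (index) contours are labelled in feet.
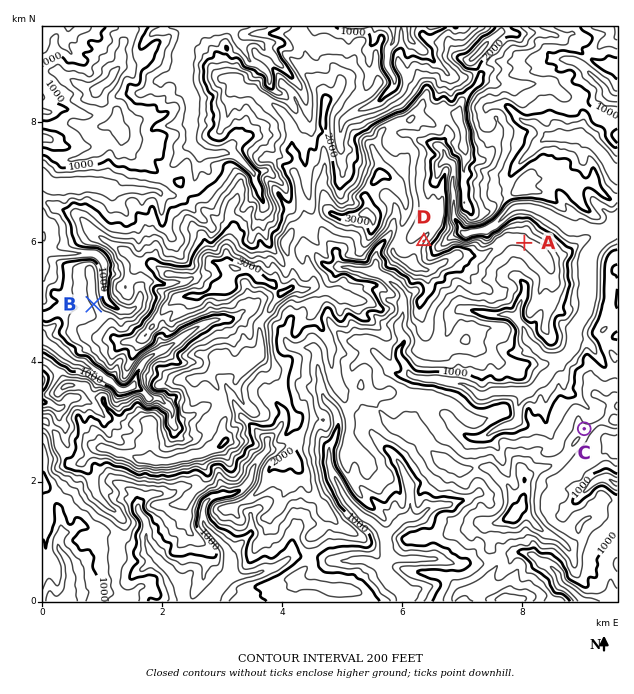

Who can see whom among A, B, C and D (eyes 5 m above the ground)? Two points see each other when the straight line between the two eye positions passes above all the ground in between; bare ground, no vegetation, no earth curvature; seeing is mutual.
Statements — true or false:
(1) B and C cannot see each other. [true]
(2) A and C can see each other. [true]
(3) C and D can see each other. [false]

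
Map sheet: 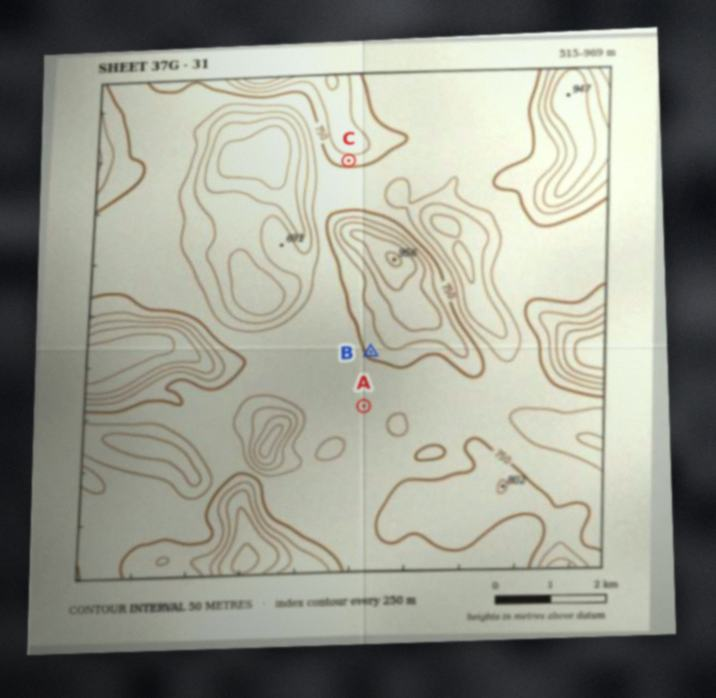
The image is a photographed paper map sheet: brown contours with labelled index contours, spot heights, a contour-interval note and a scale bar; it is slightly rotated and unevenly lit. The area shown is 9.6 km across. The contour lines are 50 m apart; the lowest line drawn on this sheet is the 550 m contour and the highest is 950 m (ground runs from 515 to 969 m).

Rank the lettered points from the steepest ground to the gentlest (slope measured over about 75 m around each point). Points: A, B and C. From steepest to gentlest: C B A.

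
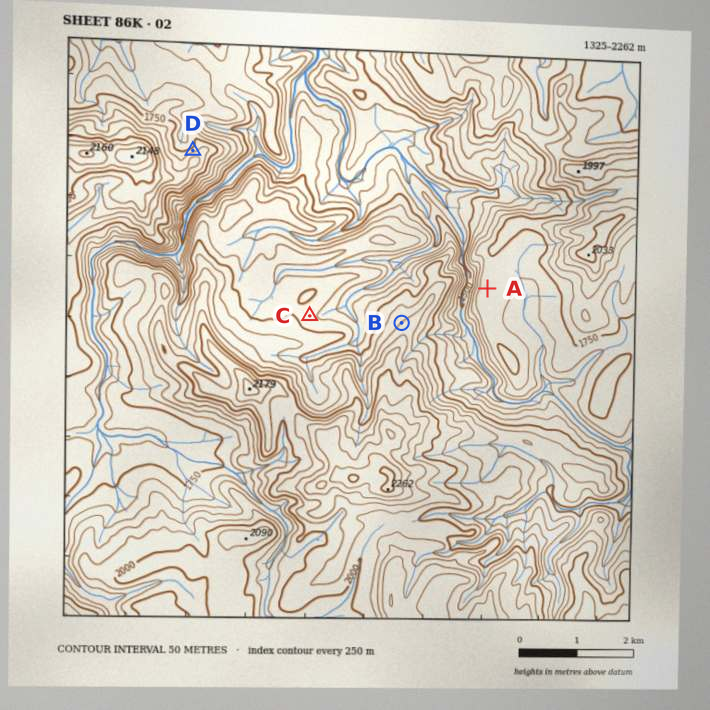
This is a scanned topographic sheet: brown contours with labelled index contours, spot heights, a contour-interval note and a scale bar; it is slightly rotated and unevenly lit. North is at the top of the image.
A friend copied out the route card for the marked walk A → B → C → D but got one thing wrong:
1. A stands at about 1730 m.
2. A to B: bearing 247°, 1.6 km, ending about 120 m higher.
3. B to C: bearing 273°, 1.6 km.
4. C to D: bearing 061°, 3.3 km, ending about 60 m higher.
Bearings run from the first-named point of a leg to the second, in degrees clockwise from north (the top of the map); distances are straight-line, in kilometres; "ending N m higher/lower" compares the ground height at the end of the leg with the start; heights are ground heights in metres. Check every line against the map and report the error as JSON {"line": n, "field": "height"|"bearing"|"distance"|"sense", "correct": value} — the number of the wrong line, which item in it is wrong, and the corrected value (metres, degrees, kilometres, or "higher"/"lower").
{"line": 4, "field": "bearing", "correct": 324}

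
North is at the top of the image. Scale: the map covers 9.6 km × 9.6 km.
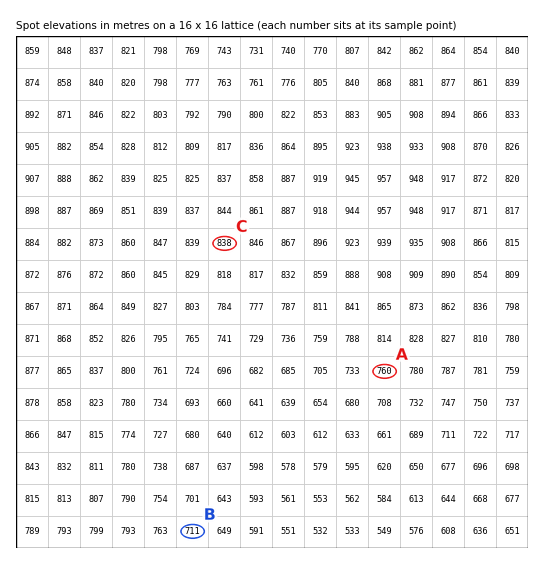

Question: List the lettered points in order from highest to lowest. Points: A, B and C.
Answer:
C A B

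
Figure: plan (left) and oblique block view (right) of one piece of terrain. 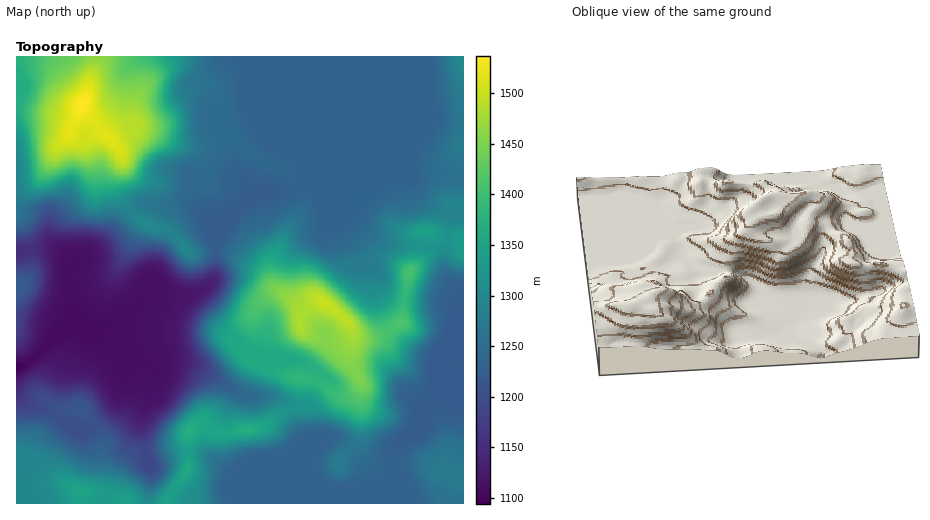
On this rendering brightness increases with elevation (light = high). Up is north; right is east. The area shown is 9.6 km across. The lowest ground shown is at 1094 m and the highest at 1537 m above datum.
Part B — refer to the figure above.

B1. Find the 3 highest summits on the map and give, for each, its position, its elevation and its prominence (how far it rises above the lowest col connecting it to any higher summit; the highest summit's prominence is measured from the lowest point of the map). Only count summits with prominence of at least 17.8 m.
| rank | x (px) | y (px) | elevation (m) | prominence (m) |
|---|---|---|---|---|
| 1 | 83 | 104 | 1537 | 443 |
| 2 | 325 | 303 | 1500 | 267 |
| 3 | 410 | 272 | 1409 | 23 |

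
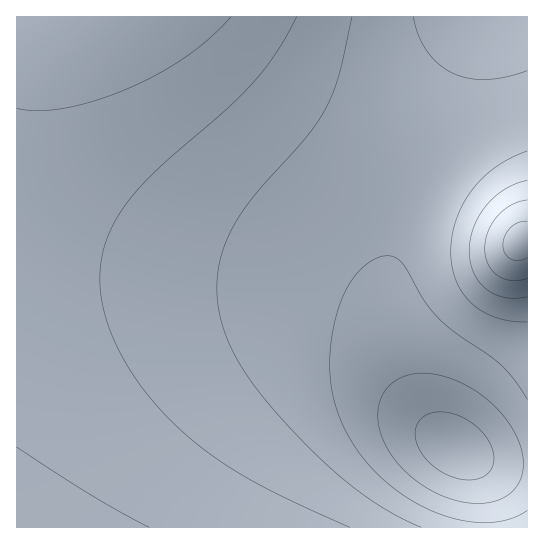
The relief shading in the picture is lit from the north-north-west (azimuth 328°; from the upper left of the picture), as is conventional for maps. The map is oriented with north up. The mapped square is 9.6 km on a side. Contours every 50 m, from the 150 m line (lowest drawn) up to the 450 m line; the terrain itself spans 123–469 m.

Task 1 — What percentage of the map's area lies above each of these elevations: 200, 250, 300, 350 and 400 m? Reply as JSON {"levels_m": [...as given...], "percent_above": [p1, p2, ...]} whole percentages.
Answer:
{"levels_m": [200, 250, 300, 350, 400], "percent_above": [95, 84, 57, 35, 8]}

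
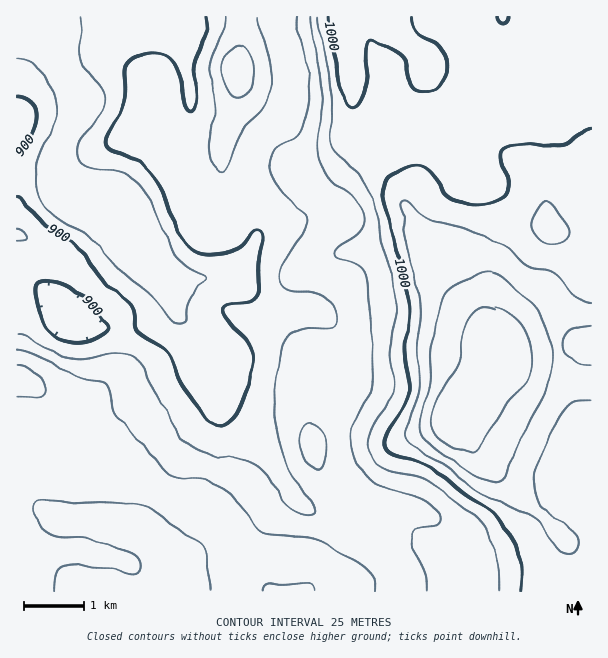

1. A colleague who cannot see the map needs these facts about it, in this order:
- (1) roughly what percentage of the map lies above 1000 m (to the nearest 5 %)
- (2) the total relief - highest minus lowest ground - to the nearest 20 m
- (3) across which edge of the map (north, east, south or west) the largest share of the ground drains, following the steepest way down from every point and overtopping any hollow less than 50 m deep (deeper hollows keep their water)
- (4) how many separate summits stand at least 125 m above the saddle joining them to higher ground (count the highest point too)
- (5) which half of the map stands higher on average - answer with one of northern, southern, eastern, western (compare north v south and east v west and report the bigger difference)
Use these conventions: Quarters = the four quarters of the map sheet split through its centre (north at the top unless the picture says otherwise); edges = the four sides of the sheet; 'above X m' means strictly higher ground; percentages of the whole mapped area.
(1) About 25 % of the map lies above 1000 m.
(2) The total relief is about 240 m.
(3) The largest share of the runoff leaves by the northern edge.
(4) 1 summit rises at least 125 m above its surroundings.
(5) The eastern half stands higher on average than the western half.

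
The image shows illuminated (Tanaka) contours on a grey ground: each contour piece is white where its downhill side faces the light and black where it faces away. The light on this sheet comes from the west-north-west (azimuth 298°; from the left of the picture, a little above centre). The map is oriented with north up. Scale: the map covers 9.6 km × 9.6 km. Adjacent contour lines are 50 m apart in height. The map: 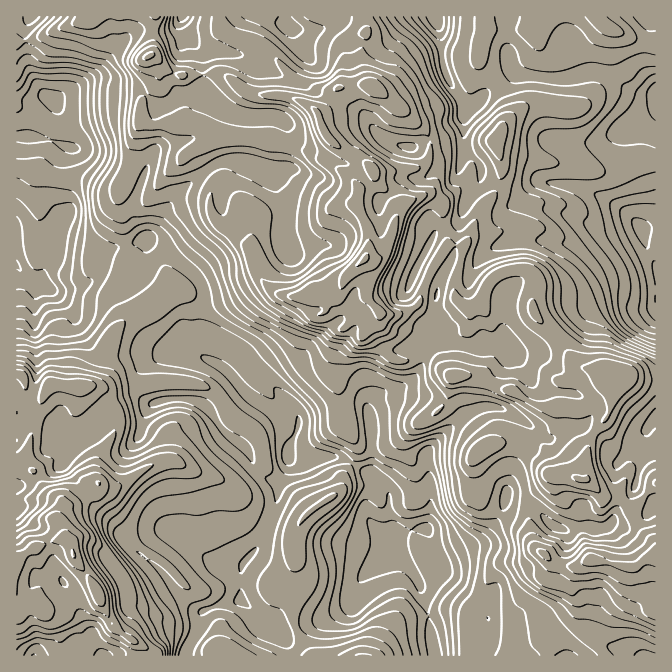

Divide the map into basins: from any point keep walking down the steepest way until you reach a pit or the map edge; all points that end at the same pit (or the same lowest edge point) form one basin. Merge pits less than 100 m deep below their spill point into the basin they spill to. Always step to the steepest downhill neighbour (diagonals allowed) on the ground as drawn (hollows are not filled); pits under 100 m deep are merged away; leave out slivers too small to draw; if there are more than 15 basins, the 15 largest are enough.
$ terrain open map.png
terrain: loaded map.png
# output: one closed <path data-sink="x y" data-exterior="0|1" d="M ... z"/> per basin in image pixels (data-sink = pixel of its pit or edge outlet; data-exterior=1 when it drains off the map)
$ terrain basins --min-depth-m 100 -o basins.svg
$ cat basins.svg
<path data-sink="17 265" data-exterior="1" d="M154 16l-138 1 0 583 4 3 17 0 5 6 10 0 36-16 9-2 16 34 7 8 24 13 8 10 87 0-9-8-11-3 0-18-11-29-6-5-17-7-25-27-23-15-36-47-2-12-3-5 0-15 7-15 11-17 2-23-8-15-6-6-9-4 4-1 6-7 5-32 6-13 14-14 26-14 16-13 5-2 2 2 17 0 35-13 8 0 20-7 9 14 12 9 7 2 32-2 15-10 8 0 25-26 12 0 7-6 7-14 3-18 5-12-23-28-2-8-4-6-13-10-20-10-11-11-8-22-8-7-23-10-17 0-20-3-28-19-37 0-3 2-12-3-19-18 2-2z"/><path data-sink="397 537" data-exterior="0" d="M367 293l-3 10-20 25 0 12-8 17-2 8 10 55 12 23 0 12-12 18-5 19-27 17-11 11-6 11-17-3-16-7-12-7-6-7-6-15-5-5 6 1 6-4 19-17-1-22-5-10-8-7-19-13-17-24-9-5-15-3-36 0-39 6-16-1 9 7 8 15-2 23-11 17-7 15 0 15 3 5 2 12 36 47 23 15 25 27 17 7 6 5 11 29 0 18 11 3 10 8 230 0-1-42 12-16 10-23 11-11 18-1 18-13-10-18-8-8-25-11-10-7-7-9-2-5 3-7 0-7-5-11 0-10 8-8 10-5 15-1 15-7 18 8 6 6 5 22 3 2 31 5 1-26 3-13 20-28 4-12 1-21-3 8-7 7-12 10-10 5-37-1-20-9-11-8-20-5-20-10-22 0-22-20-12 0-11 5-13-2-10-7-11-22 6-13 0-5-11-14z"/><path data-sink="640 228" data-exterior="0" d="M655 16l-169 1 0 15-5 13-2 15 5 12 12 10 8 15 4 8 0 13-5 7-7 18-9 6-14 14-7 19-9 9-15 12-12-9-5 0-20 9-11 17-1 13-9 19-7 6-13 0 7 17-3 10 0 13 12 15 18 1 19-8 11-29 16-29 3-2 15 2 2-2-3 16-7 20 0 13 8 9 5 4 10-2 6-8 5-15 9-9 13-5 17 0 7 6 2 5-3 17 0 13 3 7 20 18 10 13 3 9 10 9 20 5 11-2 34 10 12-2z"/><path data-sink="287 457" data-exterior="0" d="M364 261l-24 23-8 0-20 12-34-2-12-9-9-14-20 7-8 0-35 13-17 0-2-2-5 2-16 13-26 14-14 14-6 13-5 32-6 7-4 1 14 4 8 0 39-6 36 0 15 3 9 5 17 24 19 13 8 7 5 10 1 22-19 17-6 4-6-1 5 5 12 22 24 12 21 5 6-11 11-11 27-17 5-19 12-18 0-12-12-23-10-55 2-8 8-17 0-12 22-28 5-25z"/><path data-sink="437 20" data-exterior="0" d="M485 16l-121 1 2 21-5 14 0 10 7 21 14 10 12 11 11 7 24 26 0 20-7 9-20 5-28 2 2 7 24 29 5-6 20-9 5 0 12 9 15-12 9-9 7-19 14-14 9-6 7-18 5-7 0-13-4-8-8-15-12-10-5-12 2-15 5-13z"/><path data-sink="288 27" data-exterior="0" d="M364 16l-146 1 1 8 5 6 11 7 20 5 13 8 26 27 2 4-2 16 16 8 8 8 15-11 5-15 14 0 16-5-7-21 0-10 5-14 0-16z"/><path data-sink="655 418" data-exterior="1" d="M625 373l-9 0-7 39-20 28-3 13 0 25 18 18 13-2 15 14 24-25 0-105-12 1z"/><path data-sink="182 17" data-exterior="1" d="M217 16l-62 0-2 7 0 30-2 2 19 18 5 1 7 2 3-2 37 0 28 19 20 3 17 0 7 3 2-17-18-22-20-16-23-6-11-7z"/><path data-sink="34 655" data-exterior="1" d="M97 591l-9 2-36 16-10 0-5-6-20-2-1 54 134 1 1-2-7-8-24-13-7-8z"/>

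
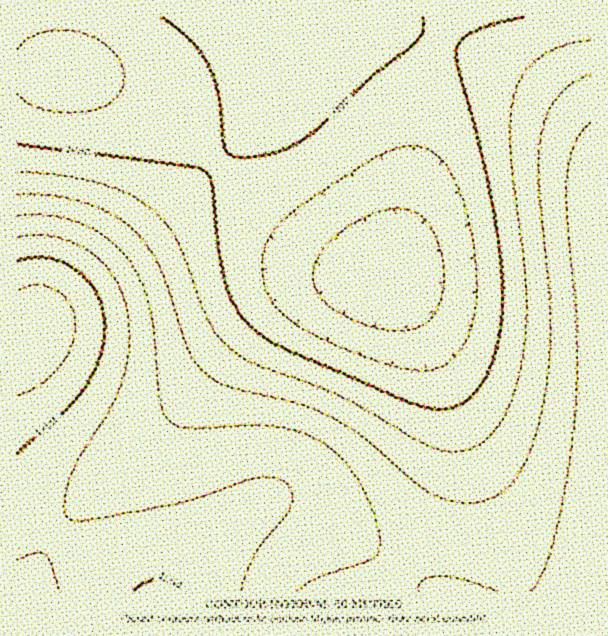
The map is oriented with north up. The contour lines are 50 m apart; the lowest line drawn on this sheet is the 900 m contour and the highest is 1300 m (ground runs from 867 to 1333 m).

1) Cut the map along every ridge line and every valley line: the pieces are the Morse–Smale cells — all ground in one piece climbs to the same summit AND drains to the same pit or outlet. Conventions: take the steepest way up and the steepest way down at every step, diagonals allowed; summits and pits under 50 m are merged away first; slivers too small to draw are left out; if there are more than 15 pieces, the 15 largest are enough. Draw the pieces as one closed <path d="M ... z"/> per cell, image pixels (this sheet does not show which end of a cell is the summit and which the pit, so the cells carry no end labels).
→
<path d="M591 16l-302 1 0 33-6 28-12 26-18 24-92 90-44 40-70 56-18 22-13 2 1 254 9-1 23-46 30-39 29-28 38-30 22-22 60-76 35-37 22-17 27-12 30-6 38-2 4 0 22 24 22 42 14 38 9 49-3 41-10 31-23 41-35 49 212 0z"/><path d="M384 276l-42 2-30 6-27 12-22 17-35 37-60 76-22 22-51 42-27 28-24 34-18 39 354 1 35-50 23-41 8-25 5-29-3-42-14-48-28-57z"/><path d="M288 16l-272 1 1 320 12-1 18-22 70-56 44-40 92-90 18-24 12-26 6-28 1-32z"/>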